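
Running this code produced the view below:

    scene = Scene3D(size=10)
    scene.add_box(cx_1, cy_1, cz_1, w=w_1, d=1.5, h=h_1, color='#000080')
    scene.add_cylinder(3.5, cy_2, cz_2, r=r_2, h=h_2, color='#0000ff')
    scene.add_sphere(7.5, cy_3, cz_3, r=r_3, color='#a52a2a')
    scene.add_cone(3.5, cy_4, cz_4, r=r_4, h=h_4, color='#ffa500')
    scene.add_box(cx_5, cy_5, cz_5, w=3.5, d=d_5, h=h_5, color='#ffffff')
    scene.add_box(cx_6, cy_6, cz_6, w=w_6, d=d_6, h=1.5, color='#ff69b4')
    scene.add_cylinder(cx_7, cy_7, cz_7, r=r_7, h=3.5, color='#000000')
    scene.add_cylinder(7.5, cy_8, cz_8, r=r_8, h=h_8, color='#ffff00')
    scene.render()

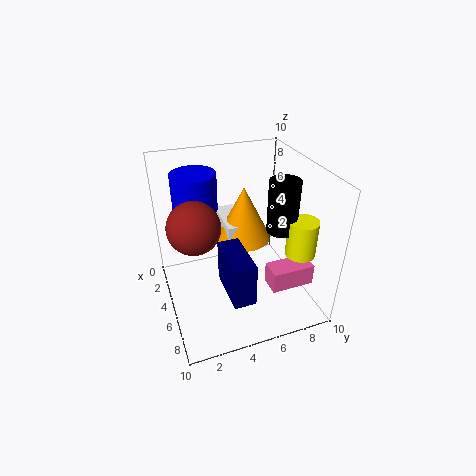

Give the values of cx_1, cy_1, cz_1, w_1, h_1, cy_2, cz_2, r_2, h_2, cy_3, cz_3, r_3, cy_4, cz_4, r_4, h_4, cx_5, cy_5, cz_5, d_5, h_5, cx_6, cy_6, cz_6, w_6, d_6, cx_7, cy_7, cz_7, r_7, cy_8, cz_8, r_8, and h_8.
cx_1 = 5
cy_1 = 3.5
cz_1 = 2
w_1 = 3.5
h_1 = 3
cy_2 = 2.5
cz_2 = 7
r_2 = 1.5
h_2 = 2.5
cy_3 = 1.5
cz_3 = 8
r_3 = 1.5
cy_4 = 6
cz_4 = 4
r_4 = 2
h_4 = 4
cx_5 = 1
cy_5 = 4.5
cz_5 = 4.5
d_5 = 1.5
h_5 = 1
cx_6 = 6.5
cy_6 = 6.5
cz_6 = 2
w_6 = 1.5
d_6 = 3
cx_7 = 6.5
cy_7 = 7.5
cz_7 = 6
r_7 = 1
cy_8 = 8.5
cz_8 = 4.5
r_8 = 1
h_8 = 2.5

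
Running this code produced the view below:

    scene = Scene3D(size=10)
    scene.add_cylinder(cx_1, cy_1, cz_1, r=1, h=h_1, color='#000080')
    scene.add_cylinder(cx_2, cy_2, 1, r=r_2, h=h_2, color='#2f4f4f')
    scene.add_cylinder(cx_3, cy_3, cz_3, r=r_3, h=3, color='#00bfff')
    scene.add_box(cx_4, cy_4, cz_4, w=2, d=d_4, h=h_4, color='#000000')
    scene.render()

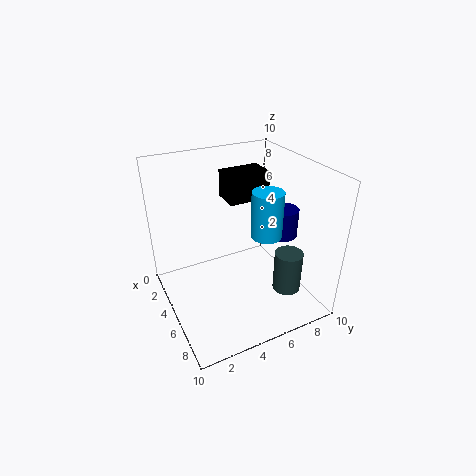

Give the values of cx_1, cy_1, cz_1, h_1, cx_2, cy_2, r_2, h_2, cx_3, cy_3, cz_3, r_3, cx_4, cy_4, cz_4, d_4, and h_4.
cx_1 = 6, cy_1 = 8, cz_1 = 5, h_1 = 2, cx_2 = 7, cy_2 = 8, r_2 = 1, h_2 = 3, cx_3 = 7, cy_3 = 6, cz_3 = 6, r_3 = 1, cx_4 = 2, cy_4 = 5, cz_4 = 7, d_4 = 3, h_4 = 2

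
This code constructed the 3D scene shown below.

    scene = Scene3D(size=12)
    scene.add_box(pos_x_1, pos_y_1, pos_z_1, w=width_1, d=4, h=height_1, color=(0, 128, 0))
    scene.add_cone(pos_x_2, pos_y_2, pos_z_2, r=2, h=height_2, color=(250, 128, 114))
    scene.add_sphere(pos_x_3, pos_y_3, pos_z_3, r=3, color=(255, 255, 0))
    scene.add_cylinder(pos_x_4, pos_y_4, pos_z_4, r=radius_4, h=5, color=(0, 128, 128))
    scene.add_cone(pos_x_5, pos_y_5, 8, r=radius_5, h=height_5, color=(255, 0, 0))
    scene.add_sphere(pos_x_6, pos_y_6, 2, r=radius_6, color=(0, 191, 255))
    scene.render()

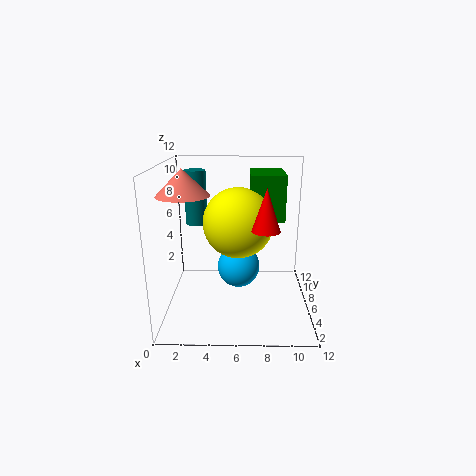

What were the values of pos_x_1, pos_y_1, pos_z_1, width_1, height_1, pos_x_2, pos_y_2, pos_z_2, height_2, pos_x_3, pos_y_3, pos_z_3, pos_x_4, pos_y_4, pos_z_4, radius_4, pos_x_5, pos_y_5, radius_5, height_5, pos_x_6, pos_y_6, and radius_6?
pos_x_1 = 7
pos_y_1 = 7
pos_z_1 = 7
width_1 = 3
height_1 = 4
pos_x_2 = 2
pos_y_2 = 4
pos_z_2 = 10
height_2 = 2
pos_x_3 = 6
pos_y_3 = 7
pos_z_3 = 7
pos_x_4 = 2
pos_y_4 = 10
pos_z_4 = 6
radius_4 = 1
pos_x_5 = 8
pos_y_5 = 2
radius_5 = 1
height_5 = 3
pos_x_6 = 6
pos_y_6 = 9
radius_6 = 2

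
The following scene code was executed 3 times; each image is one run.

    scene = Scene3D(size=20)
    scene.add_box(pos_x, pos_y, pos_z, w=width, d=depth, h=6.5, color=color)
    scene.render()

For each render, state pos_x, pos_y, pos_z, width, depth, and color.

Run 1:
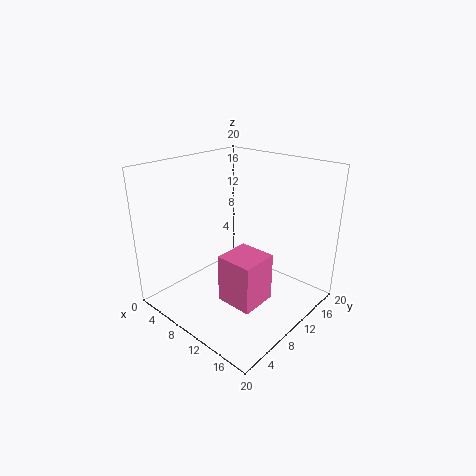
pos_x = 11
pos_y = 5
pos_z = 3
width = 5
depth = 5
color = 'hotpink'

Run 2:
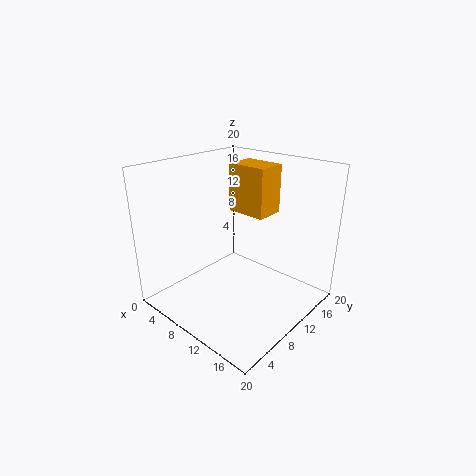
pos_x = 8
pos_y = 10.5
pos_z = 13.5
width = 5.5
depth = 4
color = 'orange'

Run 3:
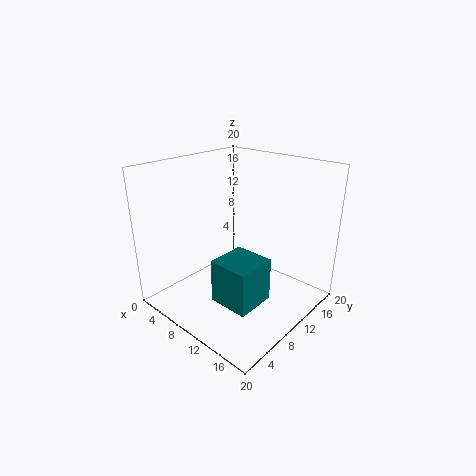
pos_x = 8
pos_y = 6.5
pos_z = 0.5
width = 6
depth = 6
color = 'teal'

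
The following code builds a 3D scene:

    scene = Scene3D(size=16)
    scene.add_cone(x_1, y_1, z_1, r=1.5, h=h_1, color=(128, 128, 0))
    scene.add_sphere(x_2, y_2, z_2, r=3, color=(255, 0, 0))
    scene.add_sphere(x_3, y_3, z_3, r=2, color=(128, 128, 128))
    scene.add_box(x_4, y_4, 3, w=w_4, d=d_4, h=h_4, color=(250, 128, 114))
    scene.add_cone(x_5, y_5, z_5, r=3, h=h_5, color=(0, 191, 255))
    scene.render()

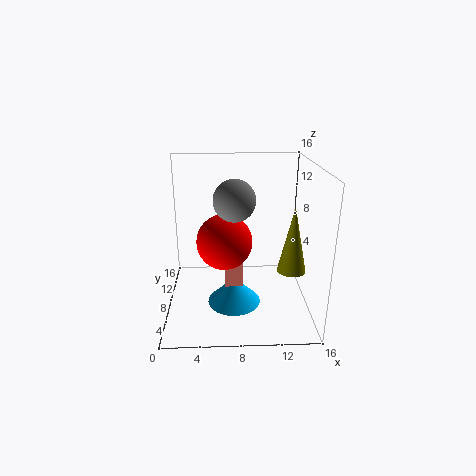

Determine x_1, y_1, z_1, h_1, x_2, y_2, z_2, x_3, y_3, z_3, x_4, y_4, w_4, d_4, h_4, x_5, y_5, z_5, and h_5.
x_1 = 13.5
y_1 = 5
z_1 = 5.5
h_1 = 7
x_2 = 6.5
y_2 = 7
z_2 = 8
x_3 = 7.5
y_3 = 4
z_3 = 13.5
x_4 = 6.5
y_4 = 6
w_4 = 2
d_4 = 3
h_4 = 5
x_5 = 7.5
y_5 = 7
z_5 = 0.5
h_5 = 3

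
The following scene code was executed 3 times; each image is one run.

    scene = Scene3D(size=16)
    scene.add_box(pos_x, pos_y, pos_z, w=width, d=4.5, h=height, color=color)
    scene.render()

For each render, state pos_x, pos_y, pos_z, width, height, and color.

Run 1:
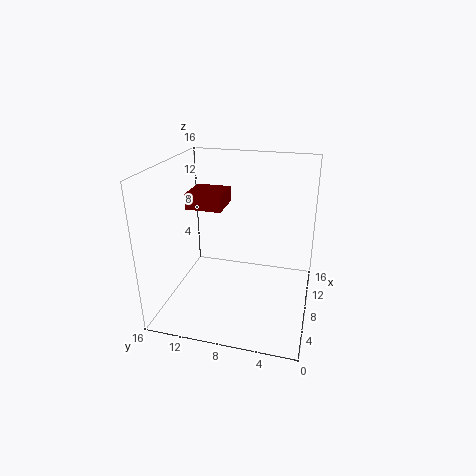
pos_x = 11, pos_y = 11, pos_z = 9.5, width = 4.5, height = 2, color = 'maroon'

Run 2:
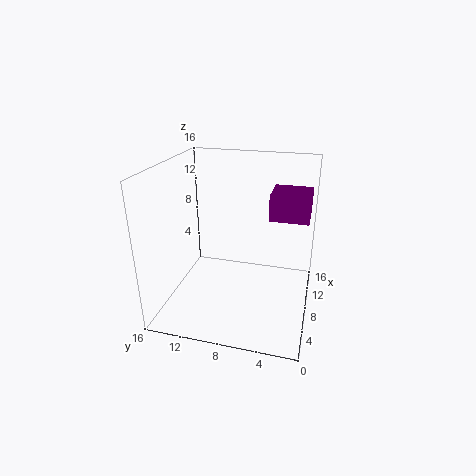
pos_x = 10, pos_y = 0.5, pos_z = 9.5, width = 4.5, height = 3, color = 'purple'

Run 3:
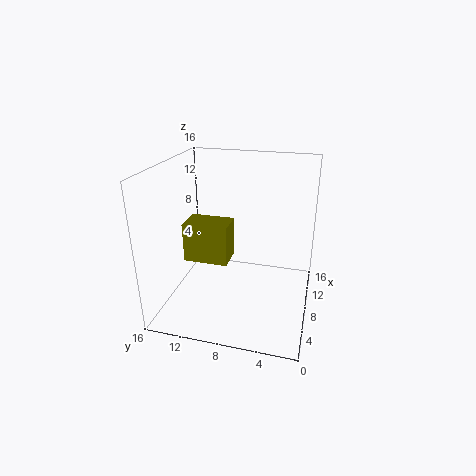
pos_x = 3.5, pos_y = 8, pos_z = 7, width = 3, height = 4, color = 'olive'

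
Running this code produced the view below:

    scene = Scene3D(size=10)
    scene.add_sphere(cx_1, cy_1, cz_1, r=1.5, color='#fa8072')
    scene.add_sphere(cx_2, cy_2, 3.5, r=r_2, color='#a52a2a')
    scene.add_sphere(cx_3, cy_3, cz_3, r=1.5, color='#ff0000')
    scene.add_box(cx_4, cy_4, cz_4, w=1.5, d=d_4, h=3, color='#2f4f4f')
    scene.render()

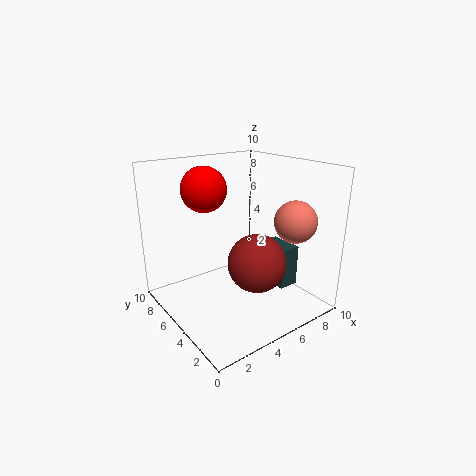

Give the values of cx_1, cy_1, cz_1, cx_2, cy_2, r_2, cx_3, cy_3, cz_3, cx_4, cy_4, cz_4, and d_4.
cx_1 = 8.5
cy_1 = 3
cz_1 = 6
cx_2 = 5.5
cy_2 = 3.5
r_2 = 2
cx_3 = 3
cy_3 = 6
cz_3 = 8.5
cx_4 = 7.5
cy_4 = 3
cz_4 = 1
d_4 = 2.5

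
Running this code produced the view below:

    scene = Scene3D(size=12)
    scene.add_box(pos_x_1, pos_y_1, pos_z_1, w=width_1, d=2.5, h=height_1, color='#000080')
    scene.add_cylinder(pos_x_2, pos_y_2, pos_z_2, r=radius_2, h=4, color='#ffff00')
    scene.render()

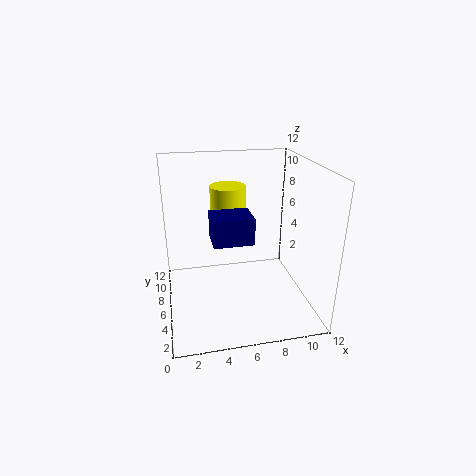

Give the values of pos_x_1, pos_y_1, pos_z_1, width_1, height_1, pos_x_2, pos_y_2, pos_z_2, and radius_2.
pos_x_1 = 3.5; pos_y_1 = 2.5; pos_z_1 = 7; width_1 = 3; height_1 = 2; pos_x_2 = 5.5; pos_y_2 = 7.75; pos_z_2 = 6; radius_2 = 1.5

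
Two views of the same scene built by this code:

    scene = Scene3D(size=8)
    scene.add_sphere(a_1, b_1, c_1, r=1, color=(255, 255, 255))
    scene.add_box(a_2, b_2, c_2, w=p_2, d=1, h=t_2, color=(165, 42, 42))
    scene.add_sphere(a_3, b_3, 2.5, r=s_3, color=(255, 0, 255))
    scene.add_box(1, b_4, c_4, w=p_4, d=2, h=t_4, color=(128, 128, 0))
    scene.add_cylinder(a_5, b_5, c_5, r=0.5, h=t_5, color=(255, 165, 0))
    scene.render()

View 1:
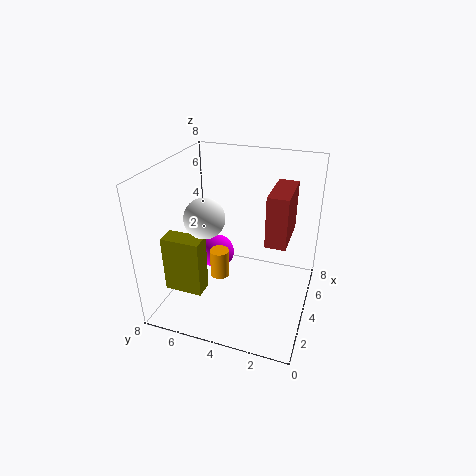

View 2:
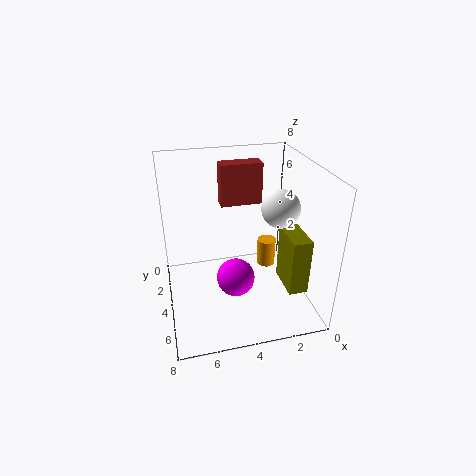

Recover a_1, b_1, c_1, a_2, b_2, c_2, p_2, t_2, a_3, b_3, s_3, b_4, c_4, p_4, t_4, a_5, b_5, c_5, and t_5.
a_1 = 2
b_1 = 5
c_1 = 6
a_2 = 2
b_2 = 1
c_2 = 5
p_2 = 2.5
t_2 = 2.5
a_3 = 4.5
b_3 = 5.5
s_3 = 1
b_4 = 5
c_4 = 2
p_4 = 1
t_4 = 3
a_5 = 2.5
b_5 = 4.5
c_5 = 2.5
t_5 = 1.5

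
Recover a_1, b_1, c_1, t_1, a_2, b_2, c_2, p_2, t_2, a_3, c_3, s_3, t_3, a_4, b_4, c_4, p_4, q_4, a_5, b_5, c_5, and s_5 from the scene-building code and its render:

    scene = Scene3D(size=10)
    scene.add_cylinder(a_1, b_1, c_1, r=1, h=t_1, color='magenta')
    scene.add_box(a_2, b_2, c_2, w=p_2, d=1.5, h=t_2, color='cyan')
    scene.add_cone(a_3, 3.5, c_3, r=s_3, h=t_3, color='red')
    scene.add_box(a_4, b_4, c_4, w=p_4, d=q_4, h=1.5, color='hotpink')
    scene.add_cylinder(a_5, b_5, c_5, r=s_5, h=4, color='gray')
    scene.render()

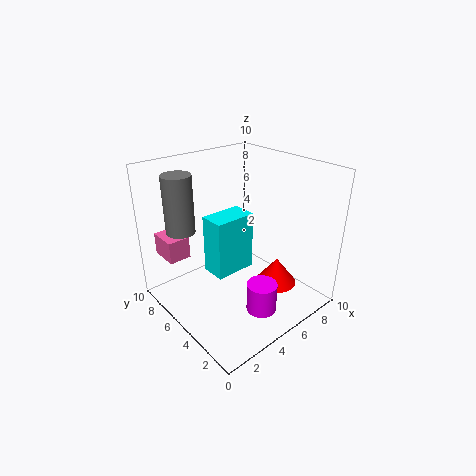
a_1 = 4.5; b_1 = 2; c_1 = 1; t_1 = 2; a_2 = 1.5; b_2 = 2.5; c_2 = 4.5; p_2 = 2.5; t_2 = 3.5; a_3 = 7.5; c_3 = 1; s_3 = 1.5; t_3 = 2; a_4 = 0.5; b_4 = 6.5; c_4 = 4; p_4 = 1.5; q_4 = 2; a_5 = 2; b_5 = 7.5; c_5 = 5.5; s_5 = 1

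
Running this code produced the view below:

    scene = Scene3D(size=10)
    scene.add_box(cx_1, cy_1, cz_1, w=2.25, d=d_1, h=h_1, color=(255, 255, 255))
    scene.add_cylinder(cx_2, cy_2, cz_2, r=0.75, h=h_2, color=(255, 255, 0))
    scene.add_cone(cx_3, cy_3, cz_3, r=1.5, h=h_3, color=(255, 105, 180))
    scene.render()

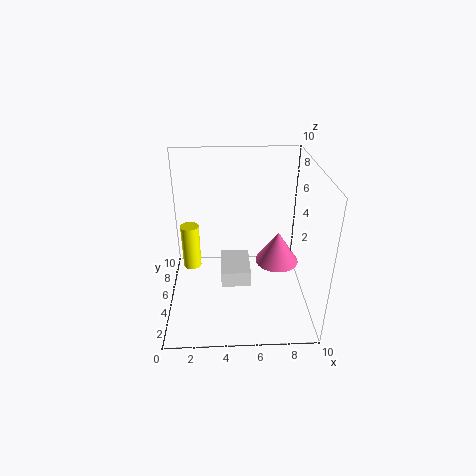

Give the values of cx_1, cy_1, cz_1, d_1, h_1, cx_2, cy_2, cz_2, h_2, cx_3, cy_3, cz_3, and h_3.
cx_1 = 3.75
cy_1 = 5.25
cz_1 = 0.5
d_1 = 3.25
h_1 = 1.25
cx_2 = 1.25
cy_2 = 8.75
cz_2 = 0.25
h_2 = 3.75
cx_3 = 7.75
cy_3 = 4.75
cz_3 = 3.25
h_3 = 2.25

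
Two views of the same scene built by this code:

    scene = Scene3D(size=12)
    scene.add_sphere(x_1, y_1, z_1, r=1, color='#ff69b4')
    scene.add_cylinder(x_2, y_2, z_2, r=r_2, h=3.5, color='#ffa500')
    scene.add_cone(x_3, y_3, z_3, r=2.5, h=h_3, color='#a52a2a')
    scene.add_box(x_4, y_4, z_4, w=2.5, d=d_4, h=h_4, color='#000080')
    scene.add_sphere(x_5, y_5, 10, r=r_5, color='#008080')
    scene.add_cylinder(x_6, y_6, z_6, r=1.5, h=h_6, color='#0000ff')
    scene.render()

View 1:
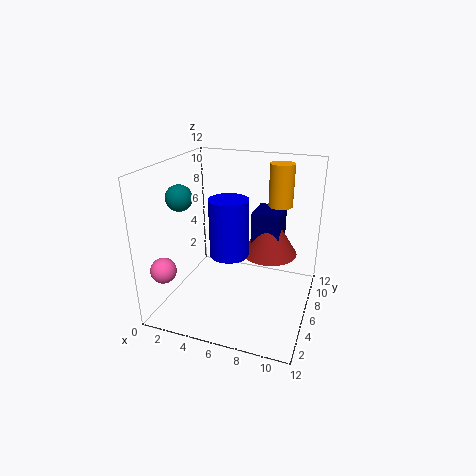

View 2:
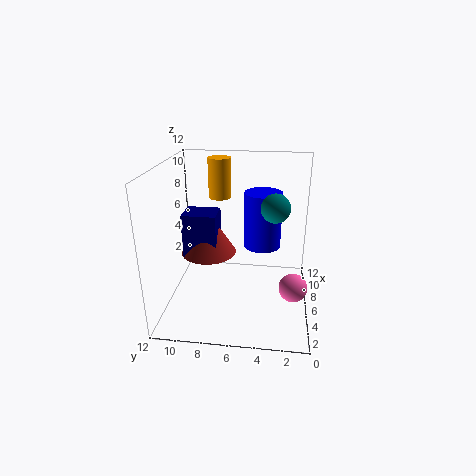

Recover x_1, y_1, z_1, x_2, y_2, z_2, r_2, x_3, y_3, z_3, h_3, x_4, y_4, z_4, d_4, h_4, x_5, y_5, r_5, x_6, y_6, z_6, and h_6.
x_1 = 1.5, y_1 = 1.5, z_1 = 4.5, x_2 = 9, y_2 = 8, z_2 = 8.5, r_2 = 1, x_3 = 8, y_3 = 9, z_3 = 3.5, h_3 = 4, x_4 = 6.5, y_4 = 8, z_4 = 3.5, d_4 = 3, h_4 = 4, x_5 = 2.5, y_5 = 3, r_5 = 1, x_6 = 6, y_6 = 4, z_6 = 5.5, h_6 = 4.5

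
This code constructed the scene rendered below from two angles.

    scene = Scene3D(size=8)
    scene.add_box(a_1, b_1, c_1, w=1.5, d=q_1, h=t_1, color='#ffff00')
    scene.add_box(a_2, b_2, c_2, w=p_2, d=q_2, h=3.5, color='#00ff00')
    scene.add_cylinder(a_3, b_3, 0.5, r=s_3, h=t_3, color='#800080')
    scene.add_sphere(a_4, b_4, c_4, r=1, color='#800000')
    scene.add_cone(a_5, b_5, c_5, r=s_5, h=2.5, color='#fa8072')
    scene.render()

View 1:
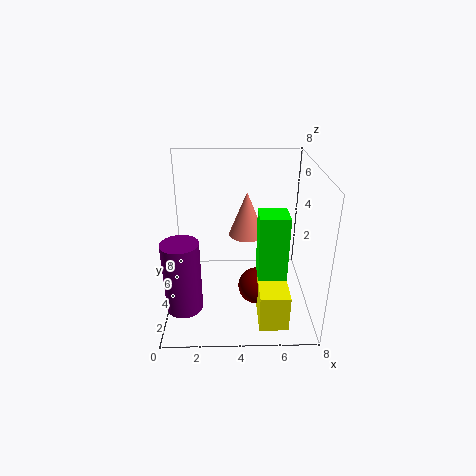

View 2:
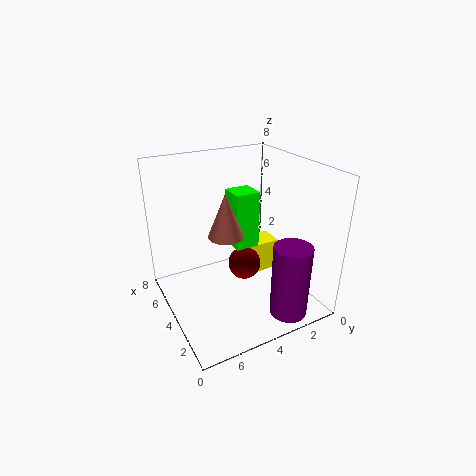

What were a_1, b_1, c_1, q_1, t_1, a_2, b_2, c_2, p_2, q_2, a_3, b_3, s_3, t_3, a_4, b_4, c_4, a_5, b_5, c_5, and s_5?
a_1 = 5
b_1 = 0.5
c_1 = 0.5
q_1 = 2
t_1 = 2
a_2 = 5
b_2 = 2
c_2 = 2.5
p_2 = 1.5
q_2 = 1.5
a_3 = 1
b_3 = 2.5
s_3 = 1
t_3 = 4
a_4 = 5
b_4 = 3
c_4 = 1.5
a_5 = 4.5
b_5 = 4.5
c_5 = 4
s_5 = 1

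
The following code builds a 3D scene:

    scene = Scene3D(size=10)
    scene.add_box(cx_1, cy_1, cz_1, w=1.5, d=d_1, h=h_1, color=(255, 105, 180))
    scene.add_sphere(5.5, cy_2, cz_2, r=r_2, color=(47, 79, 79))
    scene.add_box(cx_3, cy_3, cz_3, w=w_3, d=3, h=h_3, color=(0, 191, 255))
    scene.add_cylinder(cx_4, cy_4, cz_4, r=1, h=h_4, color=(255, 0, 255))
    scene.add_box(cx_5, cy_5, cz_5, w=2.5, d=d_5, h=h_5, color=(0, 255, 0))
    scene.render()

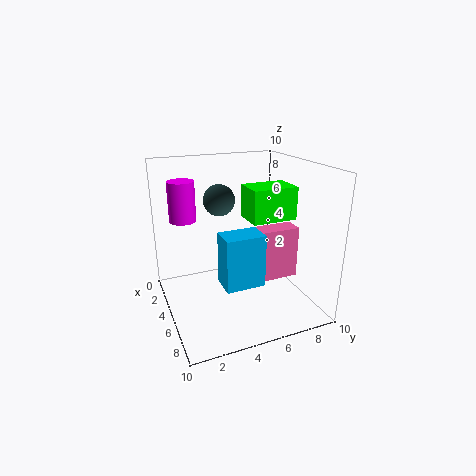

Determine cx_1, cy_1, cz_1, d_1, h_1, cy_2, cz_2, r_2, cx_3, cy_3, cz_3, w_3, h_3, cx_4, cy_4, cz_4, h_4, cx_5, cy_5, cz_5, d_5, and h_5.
cx_1 = 3.5
cy_1 = 7
cz_1 = 1
d_1 = 3
h_1 = 4
cy_2 = 3.5
cz_2 = 8
r_2 = 1
cx_3 = 3.5
cy_3 = 4
cz_3 = 1
w_3 = 2
h_3 = 4
cx_4 = 1.5
cy_4 = 2
cz_4 = 5.5
h_4 = 3
cx_5 = 2
cy_5 = 6.5
cz_5 = 5.5
d_5 = 3.5
h_5 = 2.5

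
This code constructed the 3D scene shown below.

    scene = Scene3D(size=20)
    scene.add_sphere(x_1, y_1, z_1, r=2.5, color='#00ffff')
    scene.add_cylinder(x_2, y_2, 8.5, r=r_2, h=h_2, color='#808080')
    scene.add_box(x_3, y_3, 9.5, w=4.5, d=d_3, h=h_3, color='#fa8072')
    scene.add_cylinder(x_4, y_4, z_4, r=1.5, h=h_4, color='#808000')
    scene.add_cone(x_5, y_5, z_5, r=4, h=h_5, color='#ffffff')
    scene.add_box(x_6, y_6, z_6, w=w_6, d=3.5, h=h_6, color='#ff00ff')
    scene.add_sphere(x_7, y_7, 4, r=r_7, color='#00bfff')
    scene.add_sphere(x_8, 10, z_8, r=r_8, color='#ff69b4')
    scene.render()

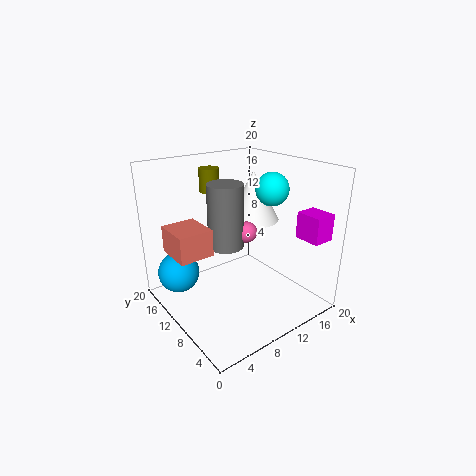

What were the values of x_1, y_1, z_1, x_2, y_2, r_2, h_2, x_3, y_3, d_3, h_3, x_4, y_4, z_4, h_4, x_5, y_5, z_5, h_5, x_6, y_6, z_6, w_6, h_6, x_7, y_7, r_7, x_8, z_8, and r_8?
x_1 = 17; y_1 = 11; z_1 = 15.5; x_2 = 9; y_2 = 11.5; r_2 = 2.5; h_2 = 9; x_3 = 0.5; y_3 = 8.5; d_3 = 5; h_3 = 3.5; x_4 = 10; y_4 = 17; z_4 = 15; h_4 = 3.5; x_5 = 15.5; y_5 = 13.5; z_5 = 10.5; h_5 = 7.5; x_6 = 15; y_6 = 0.5; z_6 = 11; w_6 = 3; h_6 = 3.5; x_7 = 3.5; y_7 = 16; r_7 = 3; x_8 = 11.5; z_8 = 10.5; r_8 = 1.5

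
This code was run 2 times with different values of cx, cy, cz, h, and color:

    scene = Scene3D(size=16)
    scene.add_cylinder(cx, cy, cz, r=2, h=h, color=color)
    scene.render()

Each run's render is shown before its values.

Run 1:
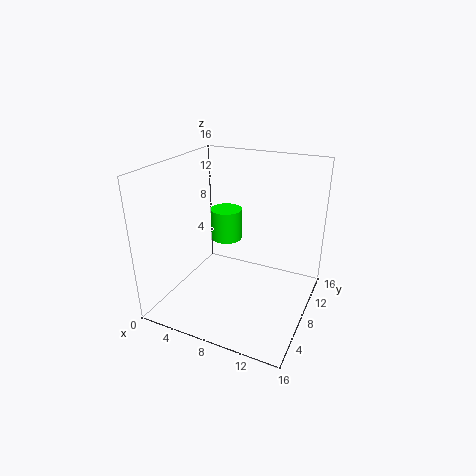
cx = 4
cy = 13
cz = 5
h = 4
color = 'lime'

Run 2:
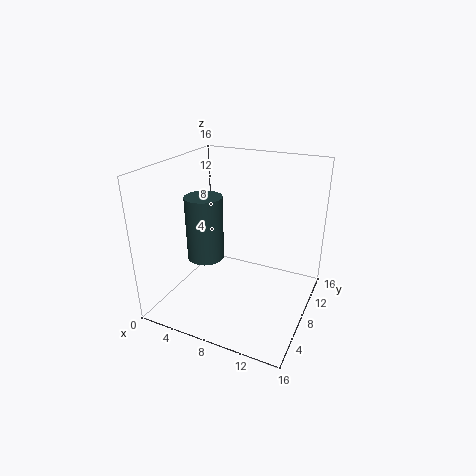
cx = 5
cy = 6
cz = 6
h = 7
color = 'darkslategray'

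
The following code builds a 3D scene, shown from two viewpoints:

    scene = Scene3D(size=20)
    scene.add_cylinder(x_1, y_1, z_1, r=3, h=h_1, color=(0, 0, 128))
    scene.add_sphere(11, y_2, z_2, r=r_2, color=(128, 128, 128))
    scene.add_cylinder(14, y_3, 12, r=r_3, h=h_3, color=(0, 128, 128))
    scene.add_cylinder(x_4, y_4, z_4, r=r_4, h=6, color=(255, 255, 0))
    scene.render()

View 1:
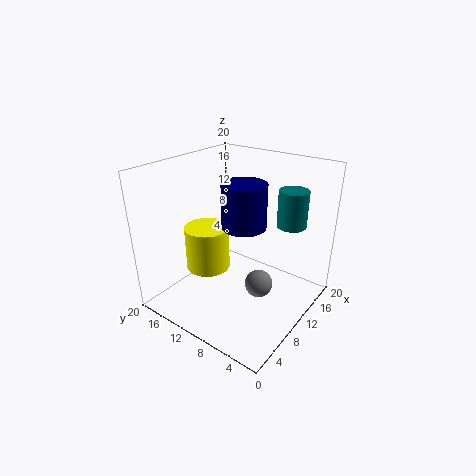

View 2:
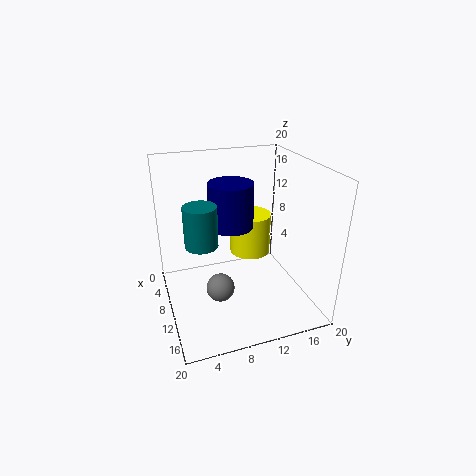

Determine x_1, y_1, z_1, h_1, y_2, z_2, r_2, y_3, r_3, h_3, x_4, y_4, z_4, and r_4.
x_1 = 10; y_1 = 9; z_1 = 12; h_1 = 6; y_2 = 7; z_2 = 3; r_2 = 2; y_3 = 4; r_3 = 2; h_3 = 5; x_4 = 7; y_4 = 13; z_4 = 6; r_4 = 3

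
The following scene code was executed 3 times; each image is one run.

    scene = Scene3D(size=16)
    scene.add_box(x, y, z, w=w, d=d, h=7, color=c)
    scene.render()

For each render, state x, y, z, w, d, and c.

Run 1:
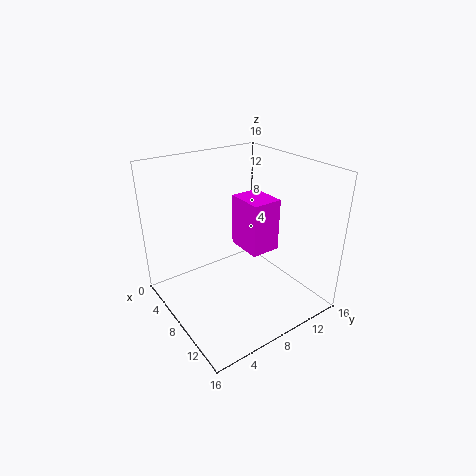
x = 1, y = 12, z = 3, w = 5, d = 4, c = 'magenta'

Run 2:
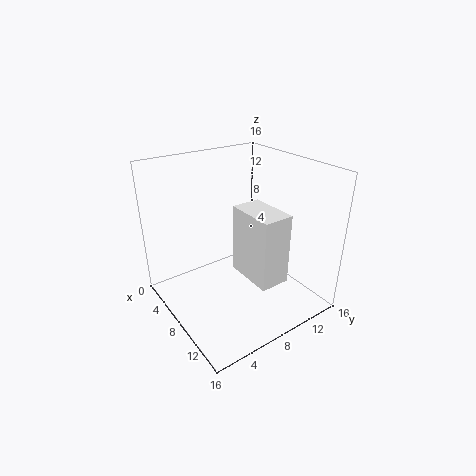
x = 10, y = 6, z = 6, w = 5, d = 3, c = 'white'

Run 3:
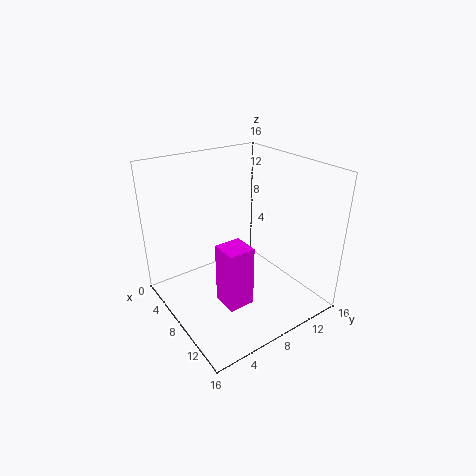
x = 8, y = 5, z = 1, w = 3, d = 3, c = 'magenta'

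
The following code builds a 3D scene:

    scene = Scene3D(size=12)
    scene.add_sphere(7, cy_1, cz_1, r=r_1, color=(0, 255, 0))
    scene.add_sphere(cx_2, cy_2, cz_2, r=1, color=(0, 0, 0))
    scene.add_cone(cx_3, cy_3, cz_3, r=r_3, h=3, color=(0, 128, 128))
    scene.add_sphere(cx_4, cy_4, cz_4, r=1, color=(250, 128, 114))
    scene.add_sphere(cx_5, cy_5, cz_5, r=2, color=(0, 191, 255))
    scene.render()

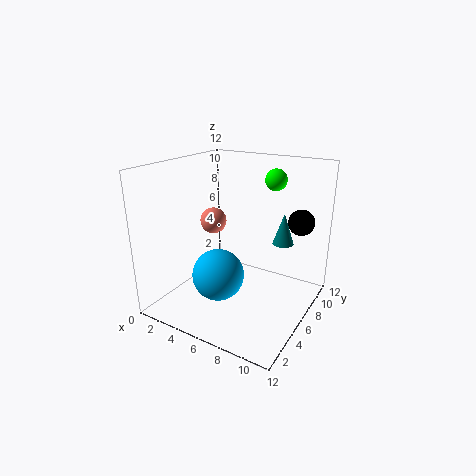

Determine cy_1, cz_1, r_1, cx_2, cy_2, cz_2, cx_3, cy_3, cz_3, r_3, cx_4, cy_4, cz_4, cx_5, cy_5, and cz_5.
cy_1 = 11, cz_1 = 10, r_1 = 1, cx_2 = 11, cy_2 = 7, cz_2 = 8, cx_3 = 8, cy_3 = 11, cz_3 = 4, r_3 = 1, cx_4 = 5, cy_4 = 4, cz_4 = 8, cx_5 = 6, cy_5 = 3, cz_5 = 4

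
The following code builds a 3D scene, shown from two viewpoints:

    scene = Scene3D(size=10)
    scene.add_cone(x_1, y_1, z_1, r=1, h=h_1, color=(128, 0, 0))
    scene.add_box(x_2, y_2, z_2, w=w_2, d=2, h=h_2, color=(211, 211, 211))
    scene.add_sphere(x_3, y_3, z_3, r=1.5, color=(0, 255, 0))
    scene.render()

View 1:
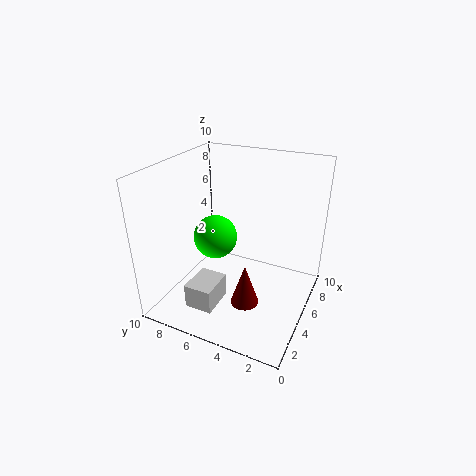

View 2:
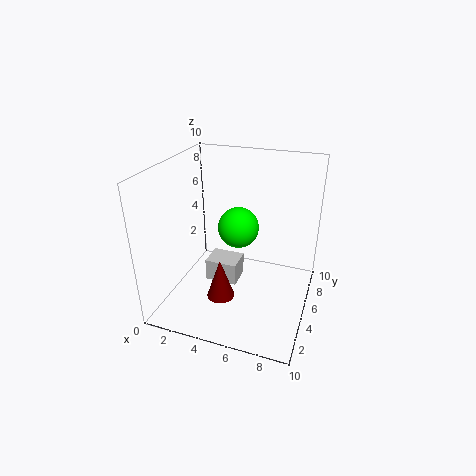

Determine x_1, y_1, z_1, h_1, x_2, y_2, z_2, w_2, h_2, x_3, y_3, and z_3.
x_1 = 4, y_1 = 4, z_1 = 0.5, h_1 = 3, x_2 = 2, y_2 = 5.75, z_2 = 0.25, w_2 = 2.5, h_2 = 1.75, x_3 = 4.5, y_3 = 6.5, z_3 = 5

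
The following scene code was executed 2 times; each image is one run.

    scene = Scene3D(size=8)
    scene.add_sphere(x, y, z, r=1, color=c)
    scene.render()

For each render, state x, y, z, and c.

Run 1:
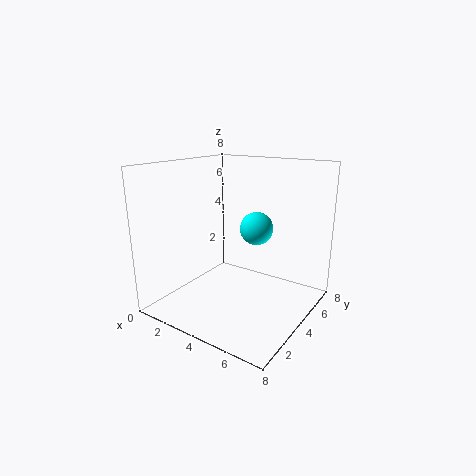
x = 4, y = 6, z = 4, c = 'cyan'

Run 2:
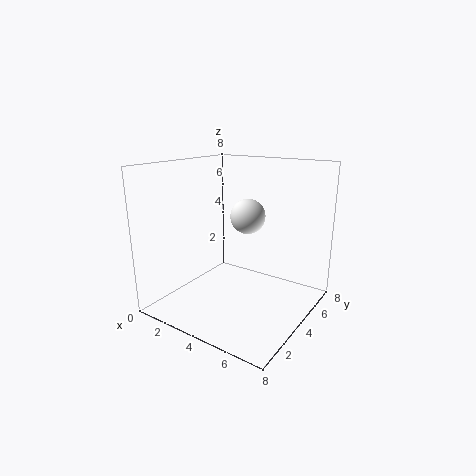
x = 4, y = 5, z = 5, c = 'white'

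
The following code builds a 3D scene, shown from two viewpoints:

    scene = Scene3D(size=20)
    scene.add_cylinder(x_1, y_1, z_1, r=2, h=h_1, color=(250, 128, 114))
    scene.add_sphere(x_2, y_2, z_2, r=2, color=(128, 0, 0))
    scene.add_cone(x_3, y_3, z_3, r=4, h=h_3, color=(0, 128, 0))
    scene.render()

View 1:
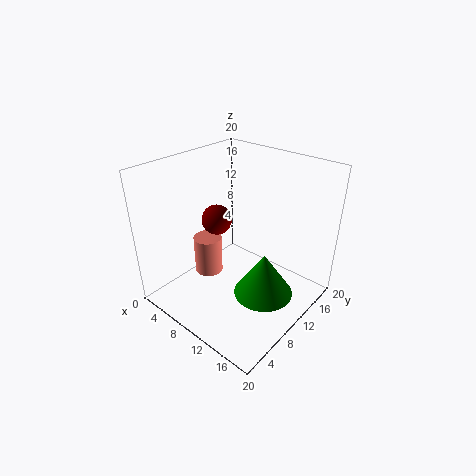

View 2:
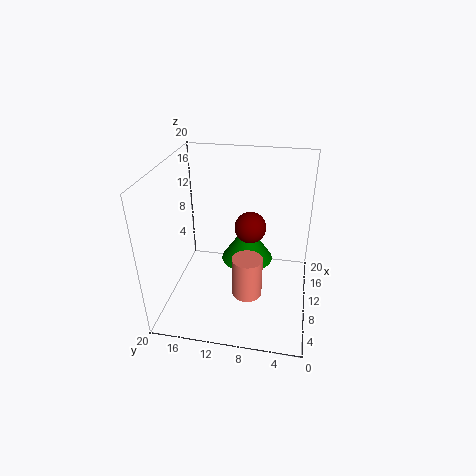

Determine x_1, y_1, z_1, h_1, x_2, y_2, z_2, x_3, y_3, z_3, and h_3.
x_1 = 6; y_1 = 8; z_1 = 4; h_1 = 5.5; x_2 = 8; y_2 = 8; z_2 = 13; x_3 = 15; y_3 = 9.5; z_3 = 3.5; h_3 = 6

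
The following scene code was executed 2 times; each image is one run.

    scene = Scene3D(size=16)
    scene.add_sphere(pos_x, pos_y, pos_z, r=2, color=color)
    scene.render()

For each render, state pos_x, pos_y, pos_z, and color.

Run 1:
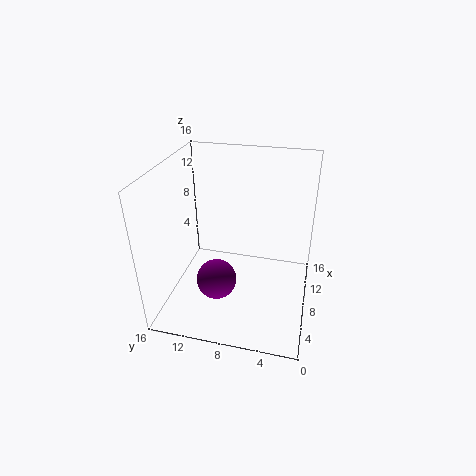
pos_x = 3
pos_y = 9
pos_z = 6
color = 'purple'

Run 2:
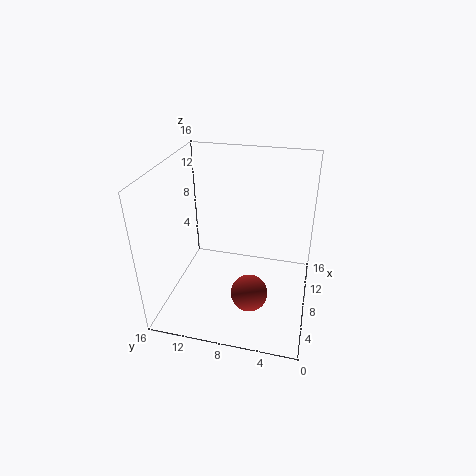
pos_x = 5
pos_y = 6
pos_z = 3
color = 'brown'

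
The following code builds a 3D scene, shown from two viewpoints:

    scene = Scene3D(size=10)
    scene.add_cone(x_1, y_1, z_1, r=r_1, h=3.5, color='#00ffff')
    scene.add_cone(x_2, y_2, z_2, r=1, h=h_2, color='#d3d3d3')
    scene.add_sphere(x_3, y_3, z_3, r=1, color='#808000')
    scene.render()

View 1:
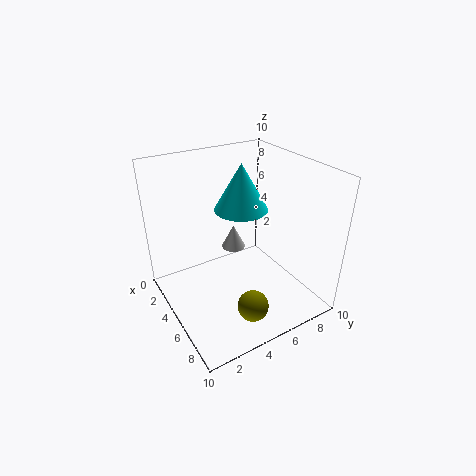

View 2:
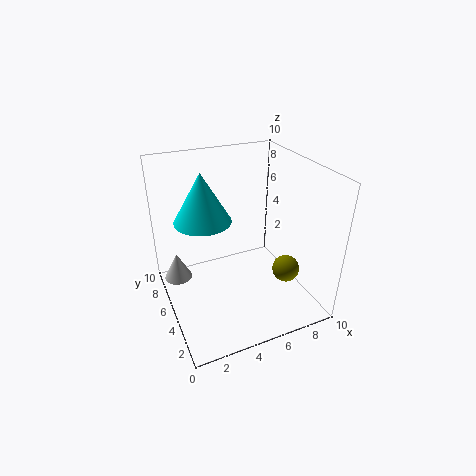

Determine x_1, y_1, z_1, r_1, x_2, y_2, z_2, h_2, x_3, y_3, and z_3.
x_1 = 3
y_1 = 6.5
z_1 = 6
r_1 = 2
x_2 = 1
y_2 = 7
z_2 = 1.5
h_2 = 2
x_3 = 8.5
y_3 = 4
z_3 = 2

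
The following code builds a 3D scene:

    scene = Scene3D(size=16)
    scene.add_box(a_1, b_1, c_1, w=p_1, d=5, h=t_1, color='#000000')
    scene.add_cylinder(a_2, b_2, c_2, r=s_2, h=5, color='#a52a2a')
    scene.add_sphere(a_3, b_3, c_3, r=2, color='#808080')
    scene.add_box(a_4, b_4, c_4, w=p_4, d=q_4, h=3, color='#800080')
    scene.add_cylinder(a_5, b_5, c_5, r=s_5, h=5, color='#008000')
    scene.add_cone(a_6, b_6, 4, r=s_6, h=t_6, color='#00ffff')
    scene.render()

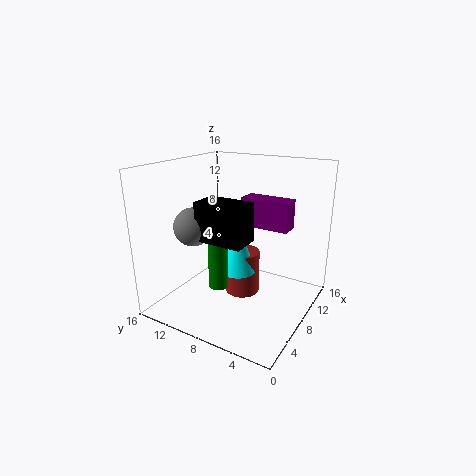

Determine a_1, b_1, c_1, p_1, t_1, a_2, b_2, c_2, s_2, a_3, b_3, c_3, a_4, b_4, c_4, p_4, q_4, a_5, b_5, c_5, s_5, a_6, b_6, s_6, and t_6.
a_1 = 3
b_1 = 5
c_1 = 9
p_1 = 3
t_1 = 4
a_2 = 9
b_2 = 8
c_2 = 1
s_2 = 2
a_3 = 4
b_3 = 11
c_3 = 10
a_4 = 7
b_4 = 2
c_4 = 10
p_4 = 2
q_4 = 5
a_5 = 4
b_5 = 8
c_5 = 4
s_5 = 1
a_6 = 8
b_6 = 8
s_6 = 2
t_6 = 6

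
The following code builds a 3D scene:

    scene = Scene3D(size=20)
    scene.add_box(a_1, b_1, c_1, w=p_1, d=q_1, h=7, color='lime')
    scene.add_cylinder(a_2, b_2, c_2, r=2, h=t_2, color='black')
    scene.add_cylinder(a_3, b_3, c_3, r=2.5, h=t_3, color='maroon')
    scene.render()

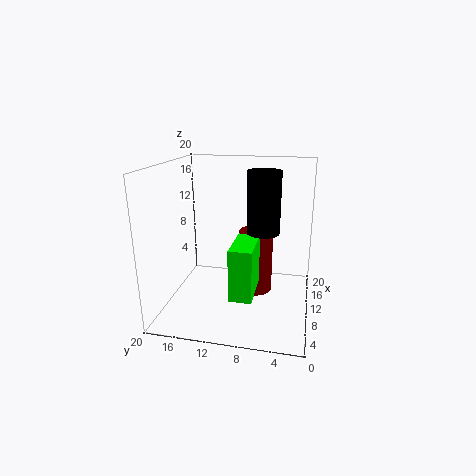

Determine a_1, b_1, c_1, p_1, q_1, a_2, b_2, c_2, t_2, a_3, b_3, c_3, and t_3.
a_1 = 4, b_1 = 7, c_1 = 3.5, p_1 = 6.5, q_1 = 3, a_2 = 6, b_2 = 6, c_2 = 12.5, t_2 = 7.5, a_3 = 13.5, b_3 = 8, c_3 = 0.5, t_3 = 9.5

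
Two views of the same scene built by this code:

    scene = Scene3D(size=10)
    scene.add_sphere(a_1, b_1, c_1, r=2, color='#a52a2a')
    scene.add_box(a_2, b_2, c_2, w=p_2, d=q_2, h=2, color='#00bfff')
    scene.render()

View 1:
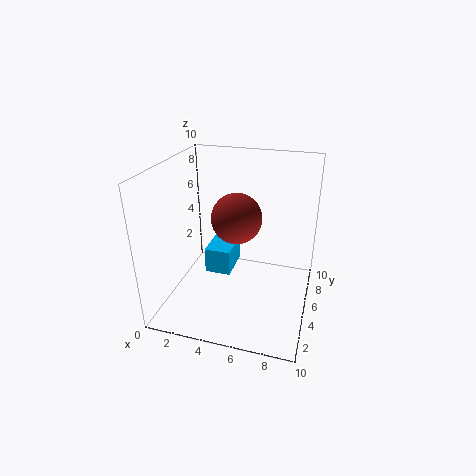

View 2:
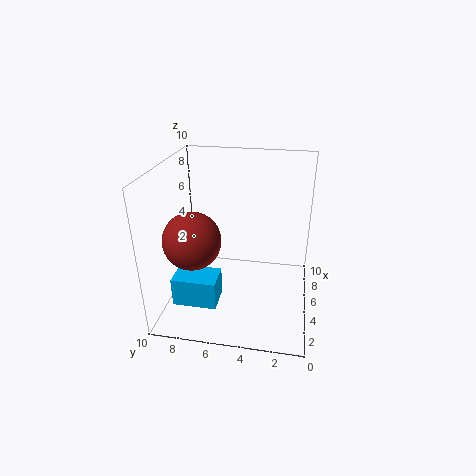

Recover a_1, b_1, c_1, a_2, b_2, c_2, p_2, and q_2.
a_1 = 4
b_1 = 8
c_1 = 5
a_2 = 2
b_2 = 6
c_2 = 1
p_2 = 2
q_2 = 3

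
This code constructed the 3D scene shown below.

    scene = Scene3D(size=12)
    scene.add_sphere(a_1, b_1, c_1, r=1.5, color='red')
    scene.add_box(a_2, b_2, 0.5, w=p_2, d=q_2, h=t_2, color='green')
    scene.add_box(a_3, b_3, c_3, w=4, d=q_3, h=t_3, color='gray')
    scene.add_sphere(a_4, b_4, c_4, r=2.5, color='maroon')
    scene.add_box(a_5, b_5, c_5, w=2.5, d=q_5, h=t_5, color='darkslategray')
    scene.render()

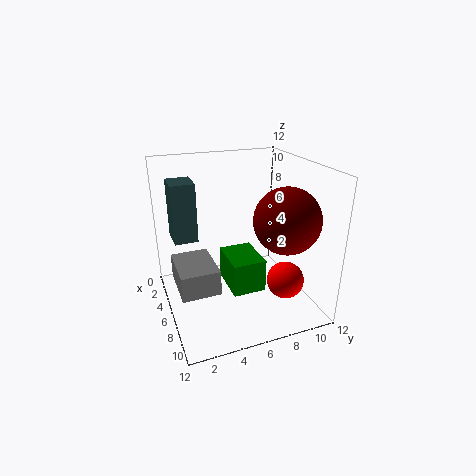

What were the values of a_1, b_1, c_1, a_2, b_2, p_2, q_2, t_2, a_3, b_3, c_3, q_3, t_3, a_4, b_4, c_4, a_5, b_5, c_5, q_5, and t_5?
a_1 = 9; b_1 = 9; c_1 = 3; a_2 = 2.5; b_2 = 5.5; p_2 = 4; q_2 = 3; t_2 = 3; a_3 = 5; b_3 = 0.5; c_3 = 3; q_3 = 3; t_3 = 2; a_4 = 9.5; b_4 = 8.5; c_4 = 8.5; a_5 = 2; b_5 = 1; c_5 = 5.5; q_5 = 2; t_5 = 5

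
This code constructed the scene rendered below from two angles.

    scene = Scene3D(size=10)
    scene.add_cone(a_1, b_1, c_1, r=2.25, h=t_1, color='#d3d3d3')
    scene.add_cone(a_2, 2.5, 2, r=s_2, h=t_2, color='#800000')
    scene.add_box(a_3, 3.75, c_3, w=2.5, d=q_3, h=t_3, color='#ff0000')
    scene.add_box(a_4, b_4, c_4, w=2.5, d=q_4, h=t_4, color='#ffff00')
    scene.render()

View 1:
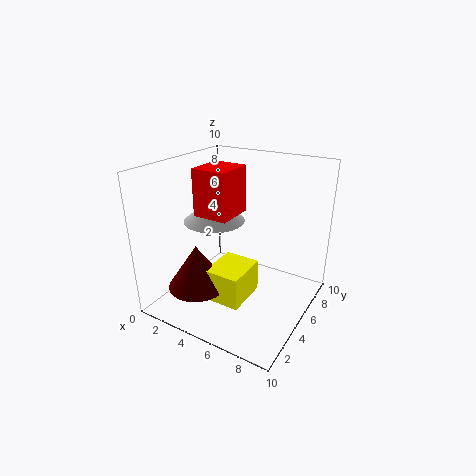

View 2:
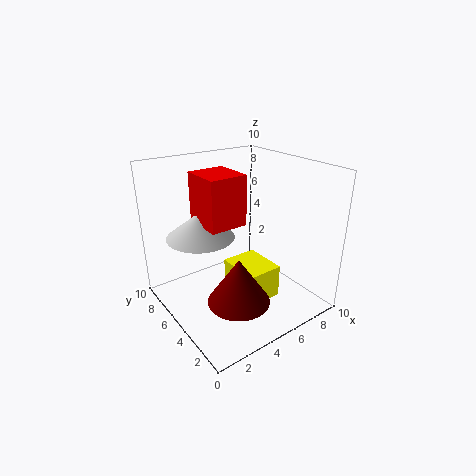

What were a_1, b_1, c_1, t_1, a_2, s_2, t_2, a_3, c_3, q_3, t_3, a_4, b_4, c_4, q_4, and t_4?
a_1 = 2.5; b_1 = 5.75; c_1 = 5.5; t_1 = 1.75; a_2 = 3.25; s_2 = 2; t_2 = 3; a_3 = 2.25; c_3 = 6.5; q_3 = 2.75; t_3 = 3.25; a_4 = 4; b_4 = 2.25; c_4 = 1.25; q_4 = 3; t_4 = 2.25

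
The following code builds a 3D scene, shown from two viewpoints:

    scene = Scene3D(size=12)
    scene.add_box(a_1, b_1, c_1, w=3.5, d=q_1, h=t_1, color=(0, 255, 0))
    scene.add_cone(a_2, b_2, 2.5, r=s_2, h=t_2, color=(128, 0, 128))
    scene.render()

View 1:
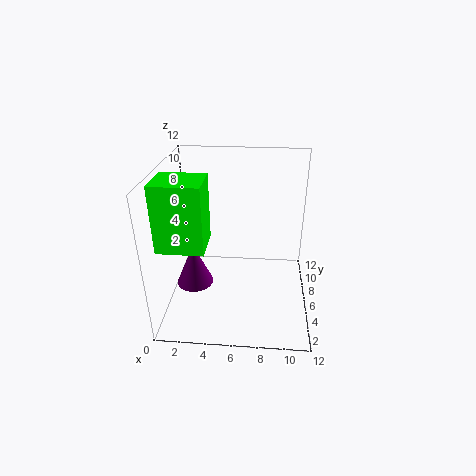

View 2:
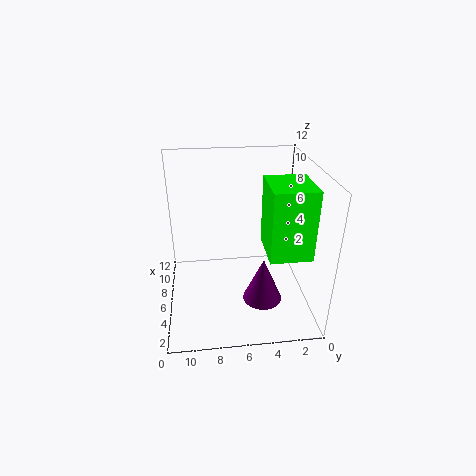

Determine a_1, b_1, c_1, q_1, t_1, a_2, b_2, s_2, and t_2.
a_1 = 0.5, b_1 = 1.5, c_1 = 7, q_1 = 3, t_1 = 5, a_2 = 2.5, b_2 = 4.5, s_2 = 1.5, t_2 = 3.5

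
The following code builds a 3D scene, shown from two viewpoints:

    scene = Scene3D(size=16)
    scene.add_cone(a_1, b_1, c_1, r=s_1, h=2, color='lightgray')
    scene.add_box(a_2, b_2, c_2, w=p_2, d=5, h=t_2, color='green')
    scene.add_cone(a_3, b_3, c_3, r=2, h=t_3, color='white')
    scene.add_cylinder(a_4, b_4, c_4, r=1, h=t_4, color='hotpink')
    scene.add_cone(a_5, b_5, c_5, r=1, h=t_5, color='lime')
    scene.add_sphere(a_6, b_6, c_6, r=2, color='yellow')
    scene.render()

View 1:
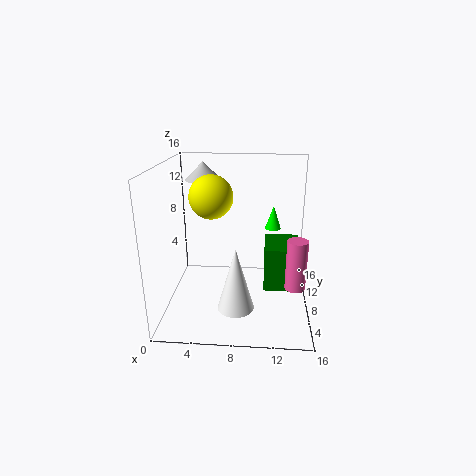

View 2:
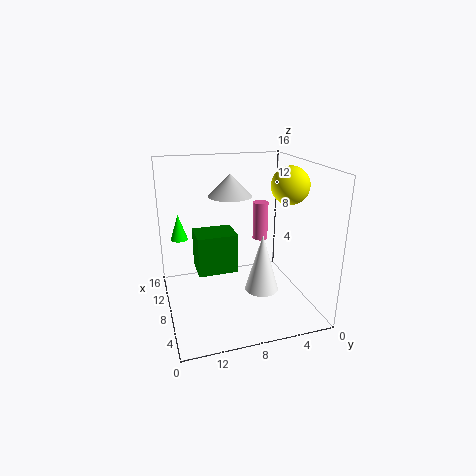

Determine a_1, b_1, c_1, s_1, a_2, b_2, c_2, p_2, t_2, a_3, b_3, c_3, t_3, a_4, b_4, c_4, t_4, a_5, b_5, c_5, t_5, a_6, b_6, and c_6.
a_1 = 4
b_1 = 10
c_1 = 14
s_1 = 2
a_2 = 11
b_2 = 7
c_2 = 2
p_2 = 4
t_2 = 5
a_3 = 8
b_3 = 5
c_3 = 1
t_3 = 7
a_4 = 14
b_4 = 3
c_4 = 5
t_4 = 5
a_5 = 12
b_5 = 14
c_5 = 7
t_5 = 3
a_6 = 6
b_6 = 3
c_6 = 14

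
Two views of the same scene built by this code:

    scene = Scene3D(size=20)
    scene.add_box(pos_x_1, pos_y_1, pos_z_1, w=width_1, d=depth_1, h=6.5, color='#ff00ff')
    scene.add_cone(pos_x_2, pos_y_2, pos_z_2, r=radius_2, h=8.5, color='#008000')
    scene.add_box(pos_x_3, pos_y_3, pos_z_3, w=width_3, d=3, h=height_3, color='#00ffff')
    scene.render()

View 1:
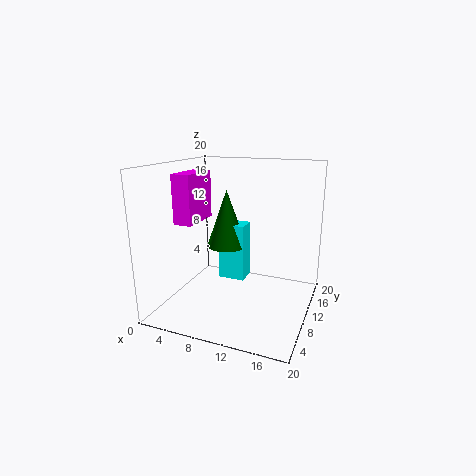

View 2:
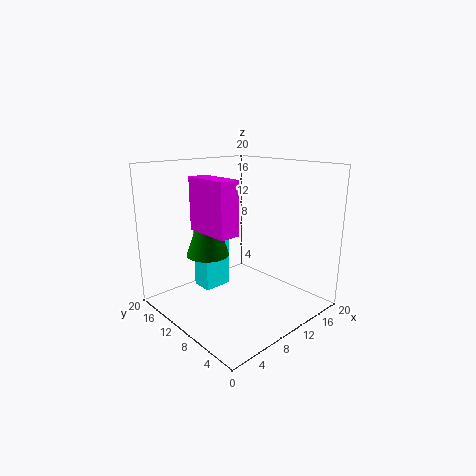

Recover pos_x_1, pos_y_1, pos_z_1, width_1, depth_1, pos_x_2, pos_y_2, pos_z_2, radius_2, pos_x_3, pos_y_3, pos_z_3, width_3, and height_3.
pos_x_1 = 3; pos_y_1 = 5; pos_z_1 = 12.5; width_1 = 2.5; depth_1 = 6; pos_x_2 = 7; pos_y_2 = 13; pos_z_2 = 7.5; radius_2 = 3; pos_x_3 = 6; pos_y_3 = 12; pos_z_3 = 2.5; width_3 = 4; height_3 = 8.5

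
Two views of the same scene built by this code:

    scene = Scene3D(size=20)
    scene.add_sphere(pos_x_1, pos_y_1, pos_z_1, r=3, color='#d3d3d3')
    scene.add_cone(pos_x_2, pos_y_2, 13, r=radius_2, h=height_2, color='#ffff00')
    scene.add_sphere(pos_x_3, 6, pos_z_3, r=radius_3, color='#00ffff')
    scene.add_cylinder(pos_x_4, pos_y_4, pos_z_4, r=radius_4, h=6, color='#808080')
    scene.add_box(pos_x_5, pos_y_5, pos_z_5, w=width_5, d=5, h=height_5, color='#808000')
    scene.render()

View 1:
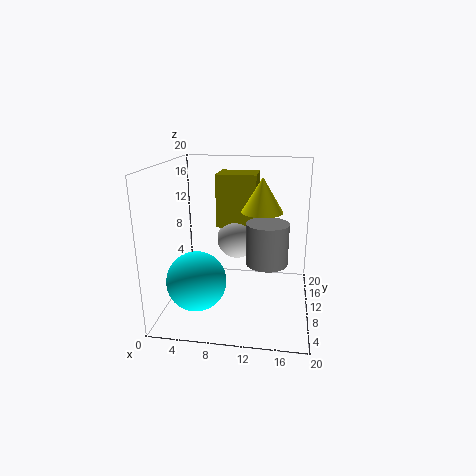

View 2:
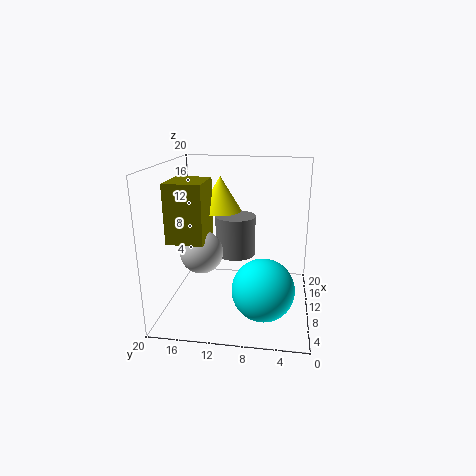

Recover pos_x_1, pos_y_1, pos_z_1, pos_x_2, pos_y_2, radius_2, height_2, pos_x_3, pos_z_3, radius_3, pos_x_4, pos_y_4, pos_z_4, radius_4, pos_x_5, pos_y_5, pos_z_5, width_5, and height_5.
pos_x_1 = 9, pos_y_1 = 15, pos_z_1 = 8, pos_x_2 = 13, pos_y_2 = 13, radius_2 = 3, height_2 = 5, pos_x_3 = 5, pos_z_3 = 5, radius_3 = 4, pos_x_4 = 14, pos_y_4 = 11, pos_z_4 = 6, radius_4 = 3, pos_x_5 = 6, pos_y_5 = 14, pos_z_5 = 10, width_5 = 6, height_5 = 8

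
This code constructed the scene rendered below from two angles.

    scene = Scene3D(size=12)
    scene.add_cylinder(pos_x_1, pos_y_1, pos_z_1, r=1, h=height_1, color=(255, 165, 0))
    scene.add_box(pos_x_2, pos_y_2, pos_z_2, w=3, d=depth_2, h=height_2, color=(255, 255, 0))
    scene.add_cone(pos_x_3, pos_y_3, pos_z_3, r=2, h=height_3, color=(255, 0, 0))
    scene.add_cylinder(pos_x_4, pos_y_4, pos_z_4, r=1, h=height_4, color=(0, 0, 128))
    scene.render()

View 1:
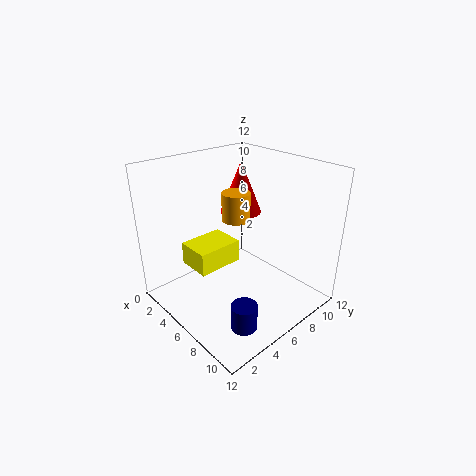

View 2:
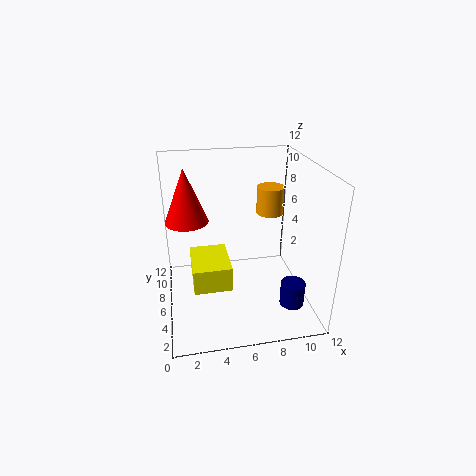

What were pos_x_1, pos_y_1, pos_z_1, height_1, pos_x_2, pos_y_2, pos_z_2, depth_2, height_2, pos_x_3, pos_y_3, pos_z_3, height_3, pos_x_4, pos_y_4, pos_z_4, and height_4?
pos_x_1 = 8; pos_y_1 = 4; pos_z_1 = 9; height_1 = 2; pos_x_2 = 2; pos_y_2 = 3; pos_z_2 = 3; depth_2 = 4; height_2 = 2; pos_x_3 = 2; pos_y_3 = 10; pos_z_3 = 6; height_3 = 5; pos_x_4 = 10; pos_y_4 = 3; pos_z_4 = 1; height_4 = 2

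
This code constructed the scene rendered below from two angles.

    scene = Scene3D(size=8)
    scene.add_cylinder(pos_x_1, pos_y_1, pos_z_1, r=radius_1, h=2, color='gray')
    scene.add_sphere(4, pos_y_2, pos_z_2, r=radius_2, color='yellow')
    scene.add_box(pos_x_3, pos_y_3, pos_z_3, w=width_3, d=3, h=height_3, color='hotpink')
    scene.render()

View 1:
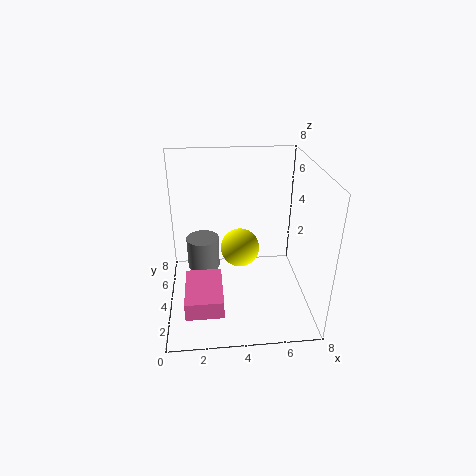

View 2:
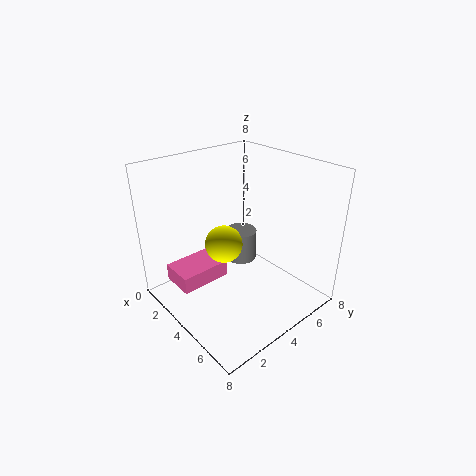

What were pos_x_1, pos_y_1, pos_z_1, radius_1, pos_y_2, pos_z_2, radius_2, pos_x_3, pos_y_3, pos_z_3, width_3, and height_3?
pos_x_1 = 2, pos_y_1 = 6, pos_z_1 = 1, radius_1 = 1, pos_y_2 = 3, pos_z_2 = 4, radius_2 = 1, pos_x_3 = 1, pos_y_3 = 1, pos_z_3 = 1, width_3 = 2, height_3 = 1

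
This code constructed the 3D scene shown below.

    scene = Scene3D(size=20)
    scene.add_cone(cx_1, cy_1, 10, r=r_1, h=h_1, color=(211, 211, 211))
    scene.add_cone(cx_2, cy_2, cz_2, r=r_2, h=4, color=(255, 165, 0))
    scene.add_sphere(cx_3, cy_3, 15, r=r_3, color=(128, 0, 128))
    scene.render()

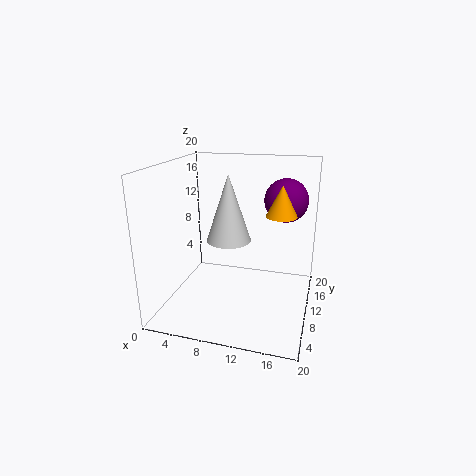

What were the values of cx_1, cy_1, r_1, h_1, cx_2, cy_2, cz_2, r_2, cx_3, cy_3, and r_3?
cx_1 = 9, cy_1 = 9, r_1 = 3, h_1 = 9, cx_2 = 16, cy_2 = 9, cz_2 = 14, r_2 = 2, cx_3 = 16, cy_3 = 13, r_3 = 3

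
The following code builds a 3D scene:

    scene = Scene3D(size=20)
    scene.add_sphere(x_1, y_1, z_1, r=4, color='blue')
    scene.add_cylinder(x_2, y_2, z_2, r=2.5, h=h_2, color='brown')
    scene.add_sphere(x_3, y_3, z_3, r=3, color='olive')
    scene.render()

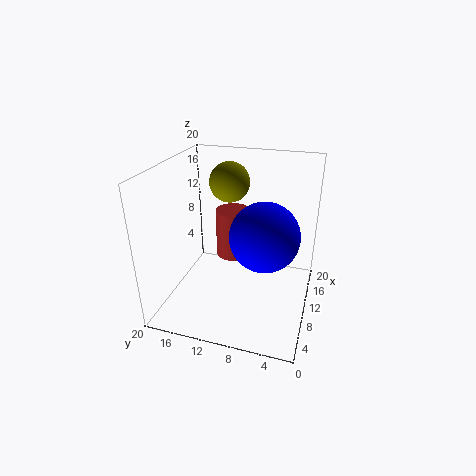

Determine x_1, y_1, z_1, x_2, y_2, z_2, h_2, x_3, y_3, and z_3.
x_1 = 4, y_1 = 5, z_1 = 14, x_2 = 12.5, y_2 = 11.5, z_2 = 6, h_2 = 7, x_3 = 15.5, y_3 = 13, z_3 = 16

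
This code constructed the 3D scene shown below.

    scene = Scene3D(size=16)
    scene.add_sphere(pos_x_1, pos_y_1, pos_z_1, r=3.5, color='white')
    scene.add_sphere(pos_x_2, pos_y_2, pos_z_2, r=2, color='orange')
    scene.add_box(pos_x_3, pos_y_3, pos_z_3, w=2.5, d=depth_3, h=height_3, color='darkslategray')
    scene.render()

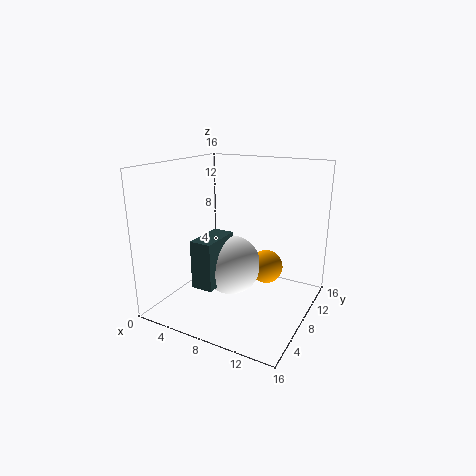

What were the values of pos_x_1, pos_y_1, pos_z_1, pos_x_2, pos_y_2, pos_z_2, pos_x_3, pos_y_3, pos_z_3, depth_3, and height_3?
pos_x_1 = 6.5
pos_y_1 = 9
pos_z_1 = 4
pos_x_2 = 10
pos_y_2 = 11.5
pos_z_2 = 3.5
pos_x_3 = 4
pos_y_3 = 4.5
pos_z_3 = 2.5
depth_3 = 5
height_3 = 5.5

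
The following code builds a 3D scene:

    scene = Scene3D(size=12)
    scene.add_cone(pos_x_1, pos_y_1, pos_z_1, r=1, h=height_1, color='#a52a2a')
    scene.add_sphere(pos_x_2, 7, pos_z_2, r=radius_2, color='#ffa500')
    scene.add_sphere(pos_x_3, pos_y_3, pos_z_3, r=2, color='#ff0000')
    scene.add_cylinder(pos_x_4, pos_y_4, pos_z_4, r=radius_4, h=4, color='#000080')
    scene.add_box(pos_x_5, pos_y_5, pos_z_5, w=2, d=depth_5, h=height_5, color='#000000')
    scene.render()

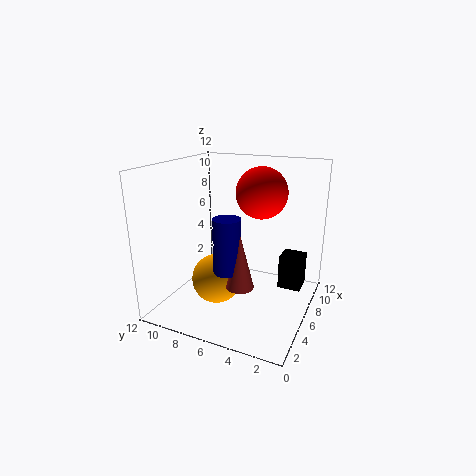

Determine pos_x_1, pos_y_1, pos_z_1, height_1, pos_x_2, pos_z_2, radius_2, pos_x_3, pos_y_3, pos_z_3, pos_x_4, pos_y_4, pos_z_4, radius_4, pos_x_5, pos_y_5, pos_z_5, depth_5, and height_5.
pos_x_1 = 2, pos_y_1 = 4, pos_z_1 = 4, height_1 = 4, pos_x_2 = 4, pos_z_2 = 3, radius_2 = 2, pos_x_3 = 6, pos_y_3 = 4, pos_z_3 = 10, pos_x_4 = 2, pos_y_4 = 5, pos_z_4 = 5, radius_4 = 1, pos_x_5 = 8, pos_y_5 = 1, pos_z_5 = 1, depth_5 = 2, height_5 = 3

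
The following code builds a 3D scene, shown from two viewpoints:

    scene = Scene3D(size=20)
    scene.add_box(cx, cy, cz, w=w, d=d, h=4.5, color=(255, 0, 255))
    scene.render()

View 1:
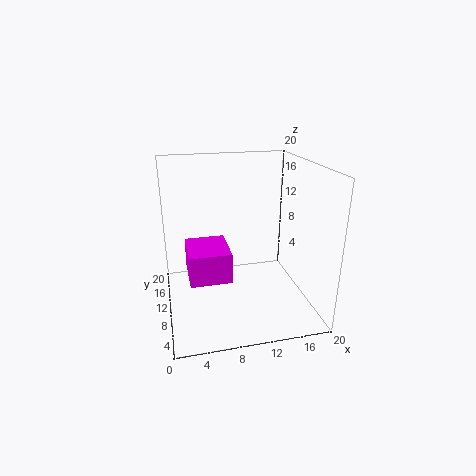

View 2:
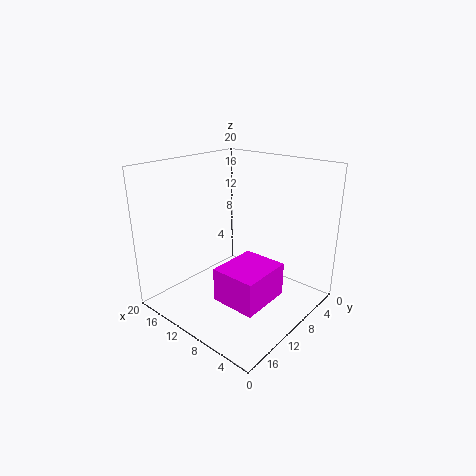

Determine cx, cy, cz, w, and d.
cx = 3, cy = 9, cz = 3.5, w = 6, d = 7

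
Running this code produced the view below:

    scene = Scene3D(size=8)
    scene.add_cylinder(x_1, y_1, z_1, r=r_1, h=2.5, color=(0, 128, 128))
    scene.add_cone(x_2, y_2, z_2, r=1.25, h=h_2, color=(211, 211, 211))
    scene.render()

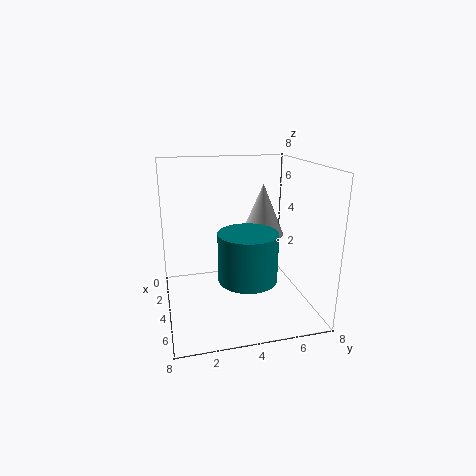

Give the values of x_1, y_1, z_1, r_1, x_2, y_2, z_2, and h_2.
x_1 = 6; y_1 = 4; z_1 = 2.5; r_1 = 1.5; x_2 = 3; y_2 = 5.75; z_2 = 3.75; h_2 = 3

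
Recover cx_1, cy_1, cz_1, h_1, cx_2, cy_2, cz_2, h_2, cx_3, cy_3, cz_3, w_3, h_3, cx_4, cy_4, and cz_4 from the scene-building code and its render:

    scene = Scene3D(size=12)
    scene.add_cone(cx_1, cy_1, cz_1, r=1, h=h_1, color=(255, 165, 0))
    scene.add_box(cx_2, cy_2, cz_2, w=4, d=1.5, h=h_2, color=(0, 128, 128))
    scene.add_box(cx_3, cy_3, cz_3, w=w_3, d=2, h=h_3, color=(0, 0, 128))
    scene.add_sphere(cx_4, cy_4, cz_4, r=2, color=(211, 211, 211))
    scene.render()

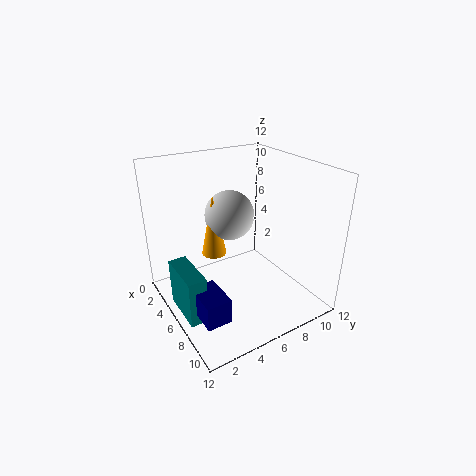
cx_1 = 5.5
cy_1 = 4
cz_1 = 5
h_1 = 5
cx_2 = 4
cy_2 = 0.5
cz_2 = 0.5
h_2 = 4
cx_3 = 7
cy_3 = 1
cz_3 = 1.5
w_3 = 3
h_3 = 2
cx_4 = 5.5
cy_4 = 5.5
cz_4 = 8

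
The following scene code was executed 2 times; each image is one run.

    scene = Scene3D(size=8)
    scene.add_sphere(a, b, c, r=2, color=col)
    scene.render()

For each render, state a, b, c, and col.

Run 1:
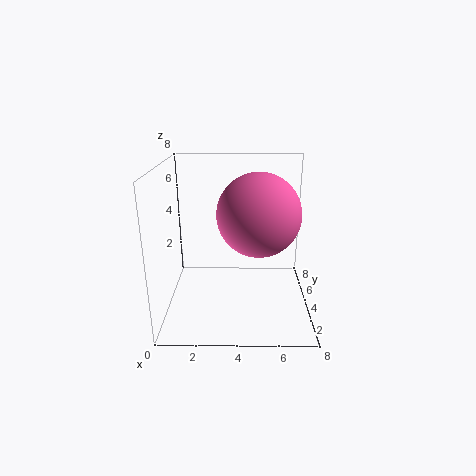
a = 5; b = 2; c = 6; col = 'hotpink'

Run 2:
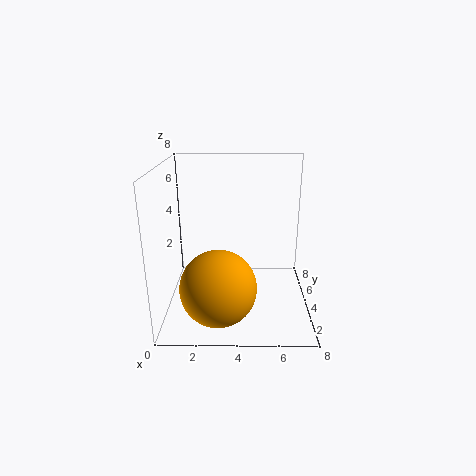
a = 3; b = 2; c = 2; col = 'orange'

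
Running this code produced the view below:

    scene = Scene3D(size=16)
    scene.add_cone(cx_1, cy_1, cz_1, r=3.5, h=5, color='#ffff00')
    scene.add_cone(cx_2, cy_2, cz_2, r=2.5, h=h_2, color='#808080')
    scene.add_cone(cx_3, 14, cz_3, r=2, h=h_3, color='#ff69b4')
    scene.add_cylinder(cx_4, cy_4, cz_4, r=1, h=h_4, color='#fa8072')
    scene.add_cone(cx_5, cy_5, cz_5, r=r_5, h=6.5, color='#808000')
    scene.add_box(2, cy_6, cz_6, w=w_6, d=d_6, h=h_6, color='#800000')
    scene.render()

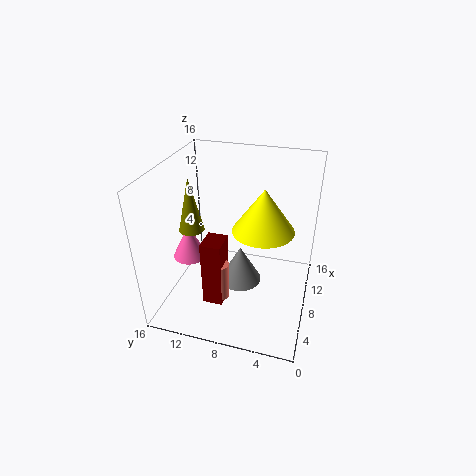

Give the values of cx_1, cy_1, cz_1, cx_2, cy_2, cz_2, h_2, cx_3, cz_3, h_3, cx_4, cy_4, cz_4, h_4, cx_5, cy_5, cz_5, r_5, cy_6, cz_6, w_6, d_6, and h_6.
cx_1 = 9.5, cy_1 = 5.5, cz_1 = 8.5, cx_2 = 9, cy_2 = 8, cz_2 = 1.5, h_2 = 4.5, cx_3 = 8, cz_3 = 4.5, h_3 = 4, cx_4 = 3, cy_4 = 8.5, cz_4 = 4, h_4 = 4, cx_5 = 9, cy_5 = 14, cz_5 = 7.5, r_5 = 1.5, cy_6 = 8, cz_6 = 3.5, w_6 = 2.5, d_6 = 2, h_6 = 7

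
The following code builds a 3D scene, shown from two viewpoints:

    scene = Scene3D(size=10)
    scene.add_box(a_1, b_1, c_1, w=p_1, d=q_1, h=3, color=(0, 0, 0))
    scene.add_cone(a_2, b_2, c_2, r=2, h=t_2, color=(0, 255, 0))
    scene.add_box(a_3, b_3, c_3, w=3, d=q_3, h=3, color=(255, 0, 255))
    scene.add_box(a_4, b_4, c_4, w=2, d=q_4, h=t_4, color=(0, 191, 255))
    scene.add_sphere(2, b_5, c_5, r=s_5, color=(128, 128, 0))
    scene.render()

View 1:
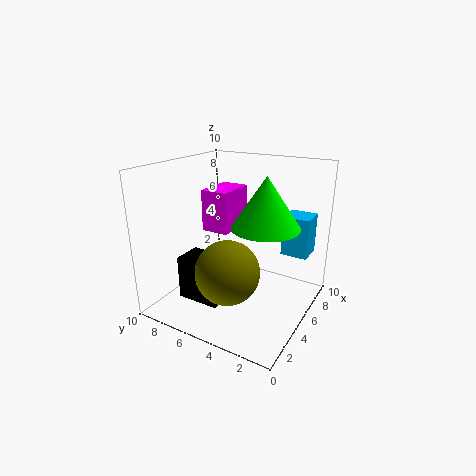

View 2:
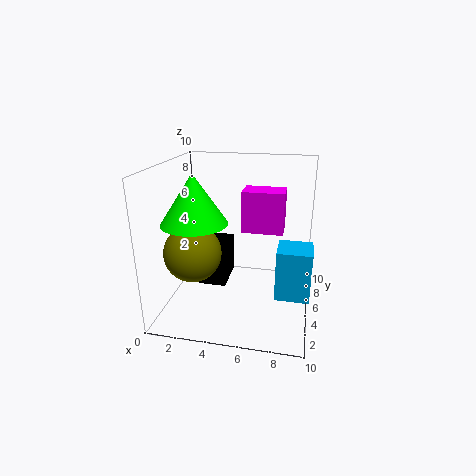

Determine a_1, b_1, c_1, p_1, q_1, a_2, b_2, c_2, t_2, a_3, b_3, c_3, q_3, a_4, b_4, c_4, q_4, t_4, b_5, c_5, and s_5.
a_1 = 2, b_1 = 5, c_1 = 1, p_1 = 2, q_1 = 3, a_2 = 3, b_2 = 2, c_2 = 7, t_2 = 3, a_3 = 5, b_3 = 6, c_3 = 5, q_3 = 2, a_4 = 8, b_4 = 1, c_4 = 3, q_4 = 2, t_4 = 3, b_5 = 4, c_5 = 4, s_5 = 2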